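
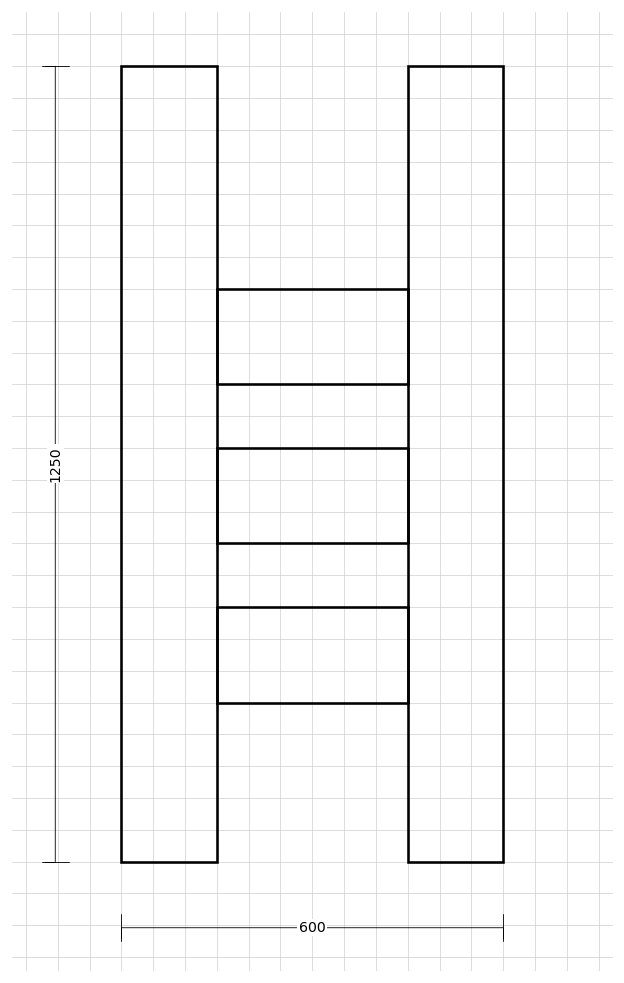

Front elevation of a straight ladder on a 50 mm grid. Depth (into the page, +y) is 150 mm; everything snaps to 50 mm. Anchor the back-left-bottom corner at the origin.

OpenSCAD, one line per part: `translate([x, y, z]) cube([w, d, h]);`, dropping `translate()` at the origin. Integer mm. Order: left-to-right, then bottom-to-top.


cube([150, 150, 1250]);
translate([150, 0, 250]) cube([300, 150, 150]);
translate([150, 0, 500]) cube([300, 150, 150]);
translate([150, 0, 750]) cube([300, 150, 150]);
translate([450, 0, 0]) cube([150, 150, 1250]);


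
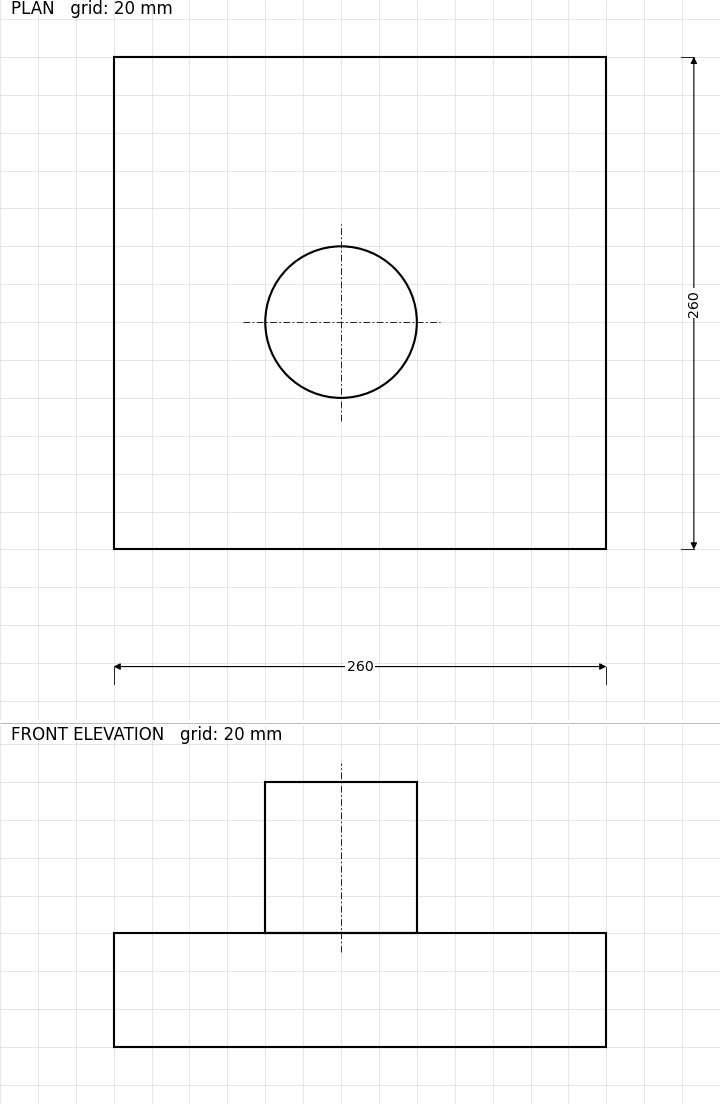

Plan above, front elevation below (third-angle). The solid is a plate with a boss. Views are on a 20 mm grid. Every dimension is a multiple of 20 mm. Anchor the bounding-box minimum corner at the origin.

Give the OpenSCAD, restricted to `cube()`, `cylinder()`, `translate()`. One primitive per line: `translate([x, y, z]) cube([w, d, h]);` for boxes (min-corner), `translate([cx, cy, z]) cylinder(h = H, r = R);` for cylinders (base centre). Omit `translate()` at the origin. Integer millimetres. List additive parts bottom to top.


cube([260, 260, 60]);
translate([120, 120, 60]) cylinder(h = 80, r = 40);


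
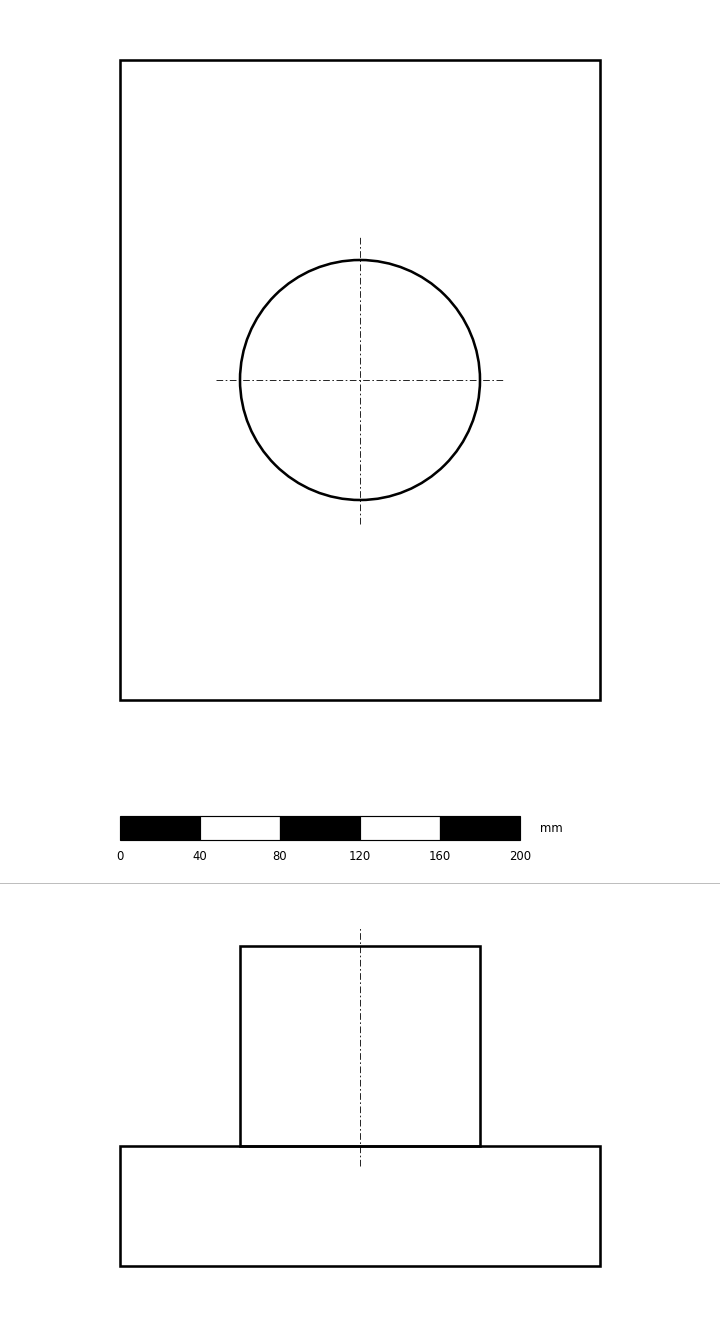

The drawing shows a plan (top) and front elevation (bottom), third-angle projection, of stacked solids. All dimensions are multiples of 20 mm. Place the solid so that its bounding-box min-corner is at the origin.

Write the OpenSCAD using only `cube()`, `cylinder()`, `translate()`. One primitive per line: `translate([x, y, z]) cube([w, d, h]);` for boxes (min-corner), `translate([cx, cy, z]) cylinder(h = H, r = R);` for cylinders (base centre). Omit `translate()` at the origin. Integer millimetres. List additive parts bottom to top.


cube([240, 320, 60]);
translate([120, 160, 60]) cylinder(h = 100, r = 60);


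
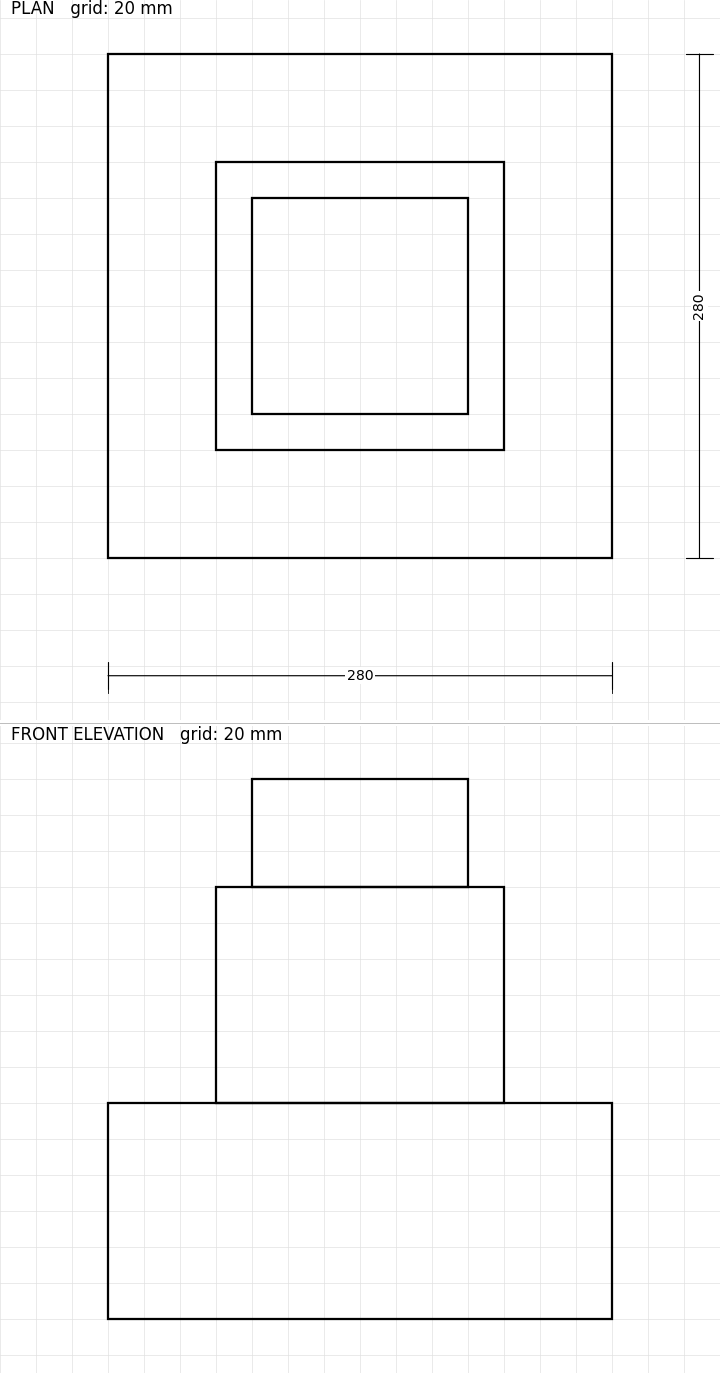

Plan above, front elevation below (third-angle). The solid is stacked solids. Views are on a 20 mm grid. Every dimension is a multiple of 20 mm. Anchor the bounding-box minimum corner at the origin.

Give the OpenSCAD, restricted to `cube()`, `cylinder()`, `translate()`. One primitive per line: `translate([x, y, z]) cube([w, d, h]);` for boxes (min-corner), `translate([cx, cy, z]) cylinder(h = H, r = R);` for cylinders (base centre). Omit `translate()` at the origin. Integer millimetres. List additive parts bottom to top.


cube([280, 280, 120]);
translate([60, 60, 120]) cube([160, 160, 120]);
translate([80, 80, 240]) cube([120, 120, 60]);


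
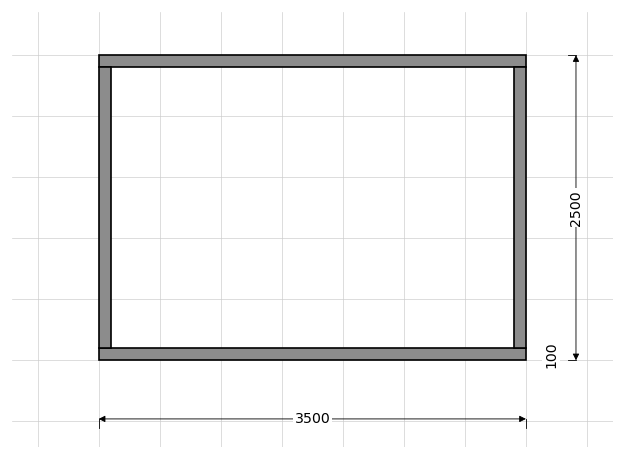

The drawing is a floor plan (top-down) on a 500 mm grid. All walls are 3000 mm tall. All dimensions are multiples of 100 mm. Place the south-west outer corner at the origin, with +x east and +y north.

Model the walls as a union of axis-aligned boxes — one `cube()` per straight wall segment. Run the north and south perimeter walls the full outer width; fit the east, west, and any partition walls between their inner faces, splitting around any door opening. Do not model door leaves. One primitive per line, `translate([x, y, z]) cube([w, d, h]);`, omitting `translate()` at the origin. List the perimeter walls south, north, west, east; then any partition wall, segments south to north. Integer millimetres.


cube([3500, 100, 3000]);
translate([0, 2400, 0]) cube([3500, 100, 3000]);
translate([0, 100, 0]) cube([100, 2300, 3000]);
translate([3400, 100, 0]) cube([100, 2300, 3000]);


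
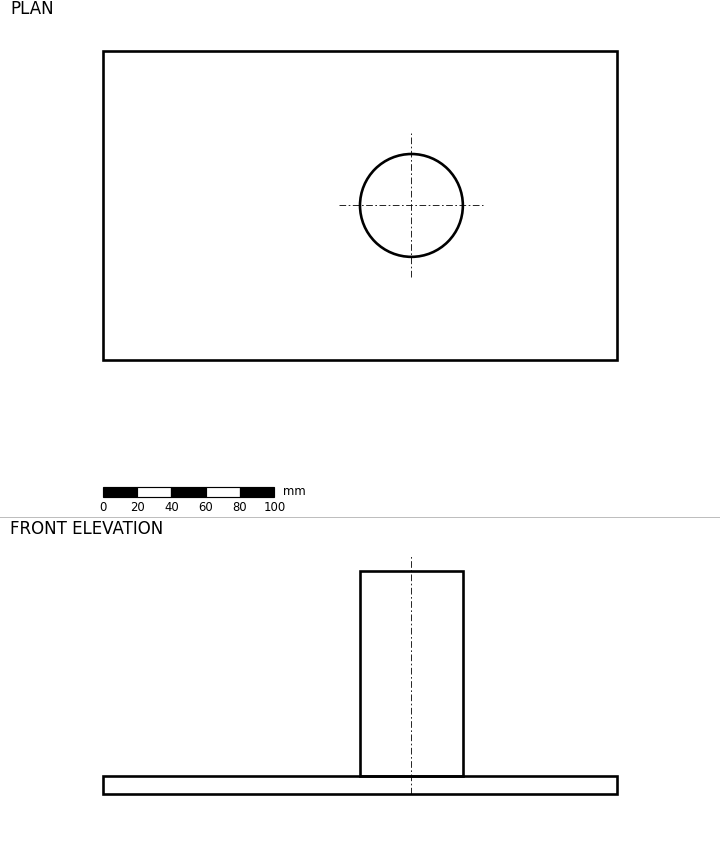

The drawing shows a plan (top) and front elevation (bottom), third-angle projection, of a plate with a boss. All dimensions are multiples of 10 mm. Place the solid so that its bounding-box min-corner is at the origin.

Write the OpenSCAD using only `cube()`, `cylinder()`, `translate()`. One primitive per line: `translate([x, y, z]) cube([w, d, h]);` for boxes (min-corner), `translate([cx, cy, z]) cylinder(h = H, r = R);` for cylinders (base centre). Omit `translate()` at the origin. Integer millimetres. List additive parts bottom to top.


cube([300, 180, 10]);
translate([180, 90, 10]) cylinder(h = 120, r = 30);


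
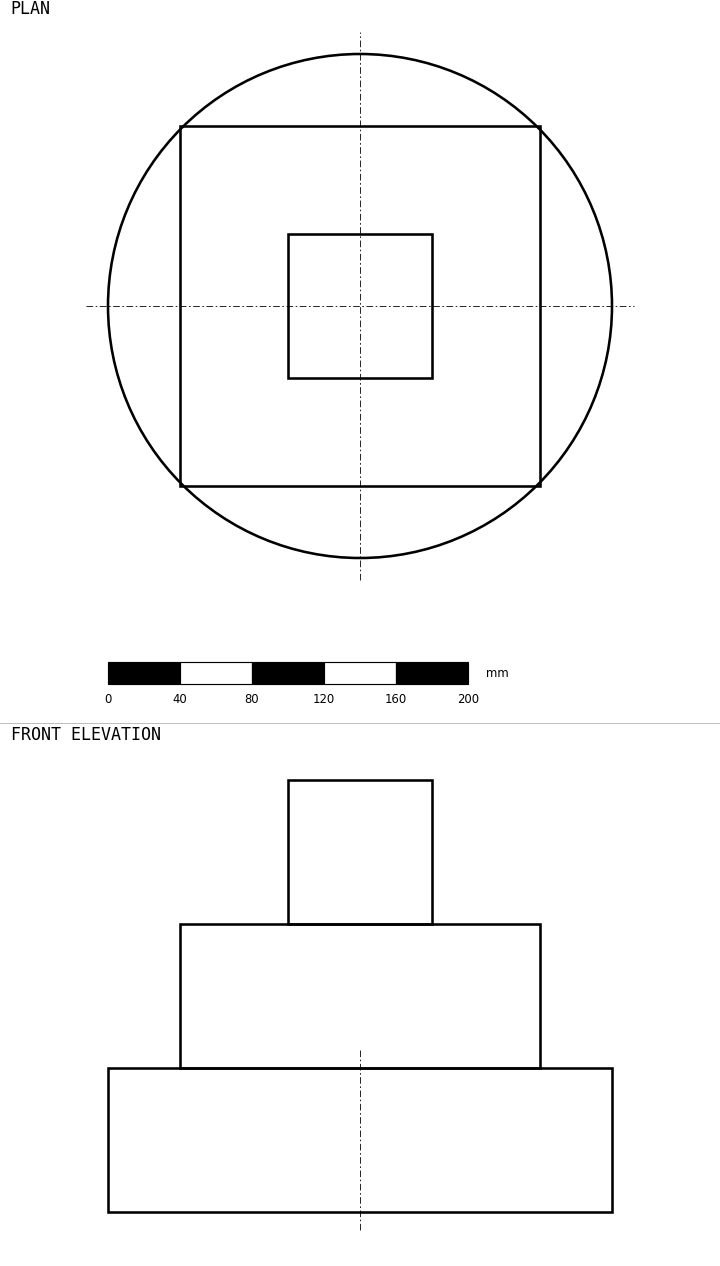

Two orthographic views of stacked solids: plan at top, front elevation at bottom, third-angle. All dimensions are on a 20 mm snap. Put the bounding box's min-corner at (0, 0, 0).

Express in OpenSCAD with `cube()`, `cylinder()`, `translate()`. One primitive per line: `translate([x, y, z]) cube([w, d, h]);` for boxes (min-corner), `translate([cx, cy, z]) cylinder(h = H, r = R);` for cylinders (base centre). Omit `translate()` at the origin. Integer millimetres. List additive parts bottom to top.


translate([140, 140, 0]) cylinder(h = 80, r = 140);
translate([40, 40, 80]) cube([200, 200, 80]);
translate([100, 100, 160]) cube([80, 80, 80]);


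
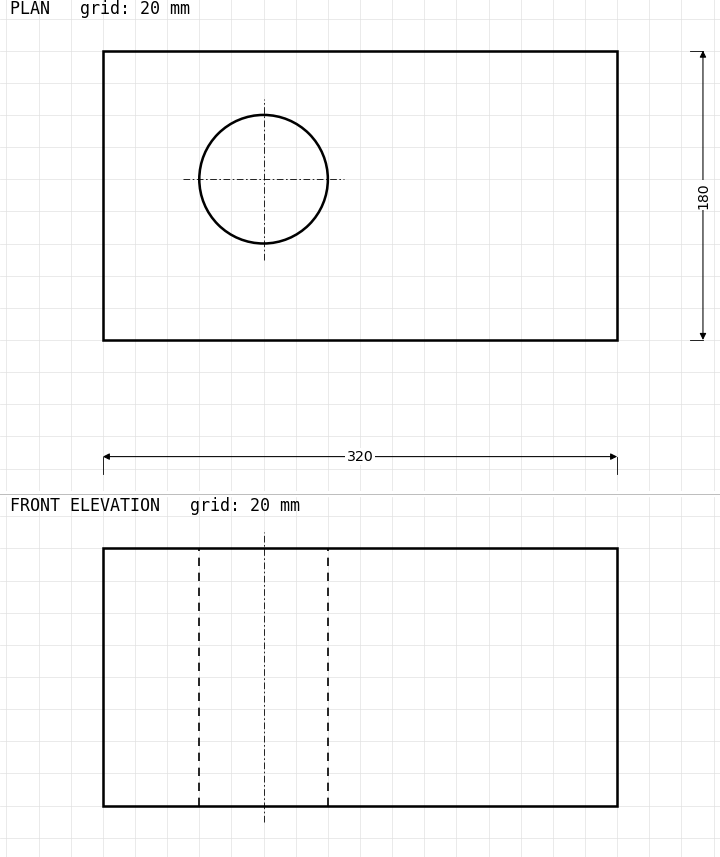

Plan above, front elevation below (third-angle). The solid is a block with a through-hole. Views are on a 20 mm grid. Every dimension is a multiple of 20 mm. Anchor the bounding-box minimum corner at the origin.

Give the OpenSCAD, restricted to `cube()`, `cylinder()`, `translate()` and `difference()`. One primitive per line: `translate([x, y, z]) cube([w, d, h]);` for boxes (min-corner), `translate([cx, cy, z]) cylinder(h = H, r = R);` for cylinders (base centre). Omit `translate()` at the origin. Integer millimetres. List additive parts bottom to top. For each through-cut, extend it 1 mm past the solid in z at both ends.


difference() {
  cube([320, 180, 160]);
  translate([100, 100, -1]) cylinder(h = 162, r = 40);
}


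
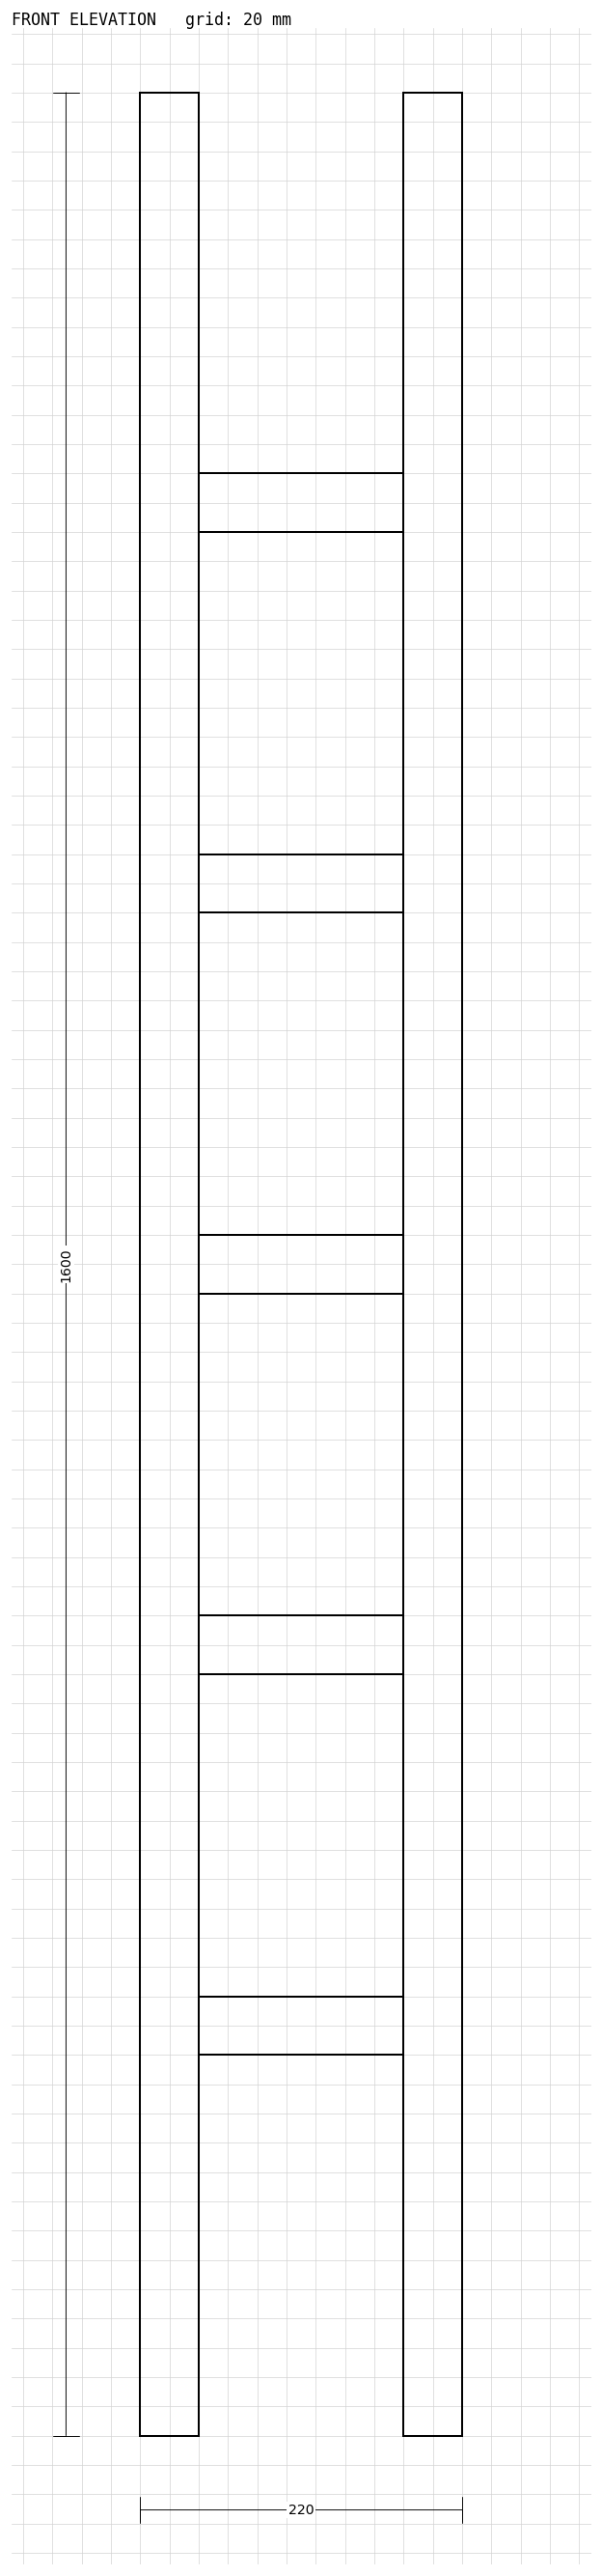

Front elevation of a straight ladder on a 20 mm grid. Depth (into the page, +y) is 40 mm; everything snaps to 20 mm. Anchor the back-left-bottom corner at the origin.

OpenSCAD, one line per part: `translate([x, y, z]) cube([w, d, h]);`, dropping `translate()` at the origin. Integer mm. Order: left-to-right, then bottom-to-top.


cube([40, 40, 1600]);
translate([40, 0, 260]) cube([140, 40, 40]);
translate([40, 0, 520]) cube([140, 40, 40]);
translate([40, 0, 780]) cube([140, 40, 40]);
translate([40, 0, 1040]) cube([140, 40, 40]);
translate([40, 0, 1300]) cube([140, 40, 40]);
translate([180, 0, 0]) cube([40, 40, 1600]);


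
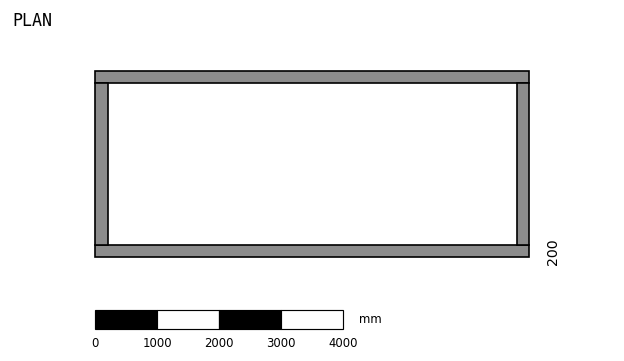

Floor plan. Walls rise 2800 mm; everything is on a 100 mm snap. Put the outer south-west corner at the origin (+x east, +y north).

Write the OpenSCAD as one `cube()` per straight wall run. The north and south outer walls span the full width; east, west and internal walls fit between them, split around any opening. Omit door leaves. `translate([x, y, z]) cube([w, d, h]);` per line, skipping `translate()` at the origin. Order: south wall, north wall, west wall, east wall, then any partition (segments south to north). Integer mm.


cube([7000, 200, 2800]);
translate([0, 2800, 0]) cube([7000, 200, 2800]);
translate([0, 200, 0]) cube([200, 2600, 2800]);
translate([6800, 200, 0]) cube([200, 2600, 2800]);


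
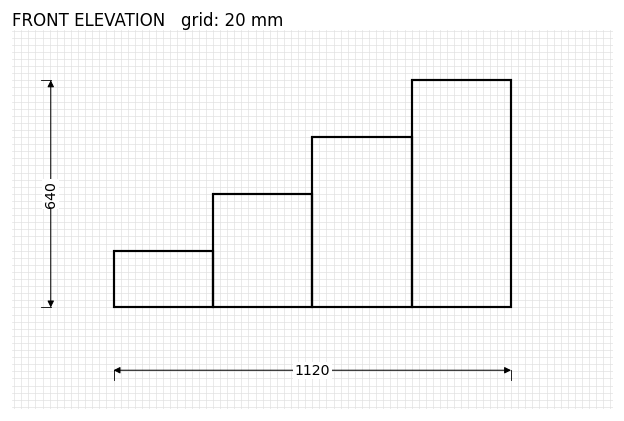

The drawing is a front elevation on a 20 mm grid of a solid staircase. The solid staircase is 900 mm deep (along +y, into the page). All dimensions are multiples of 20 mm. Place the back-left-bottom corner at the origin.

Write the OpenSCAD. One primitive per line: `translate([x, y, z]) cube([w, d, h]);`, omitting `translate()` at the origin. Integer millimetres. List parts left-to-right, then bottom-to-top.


cube([280, 900, 160]);
translate([280, 0, 0]) cube([280, 900, 320]);
translate([560, 0, 0]) cube([280, 900, 480]);
translate([840, 0, 0]) cube([280, 900, 640]);


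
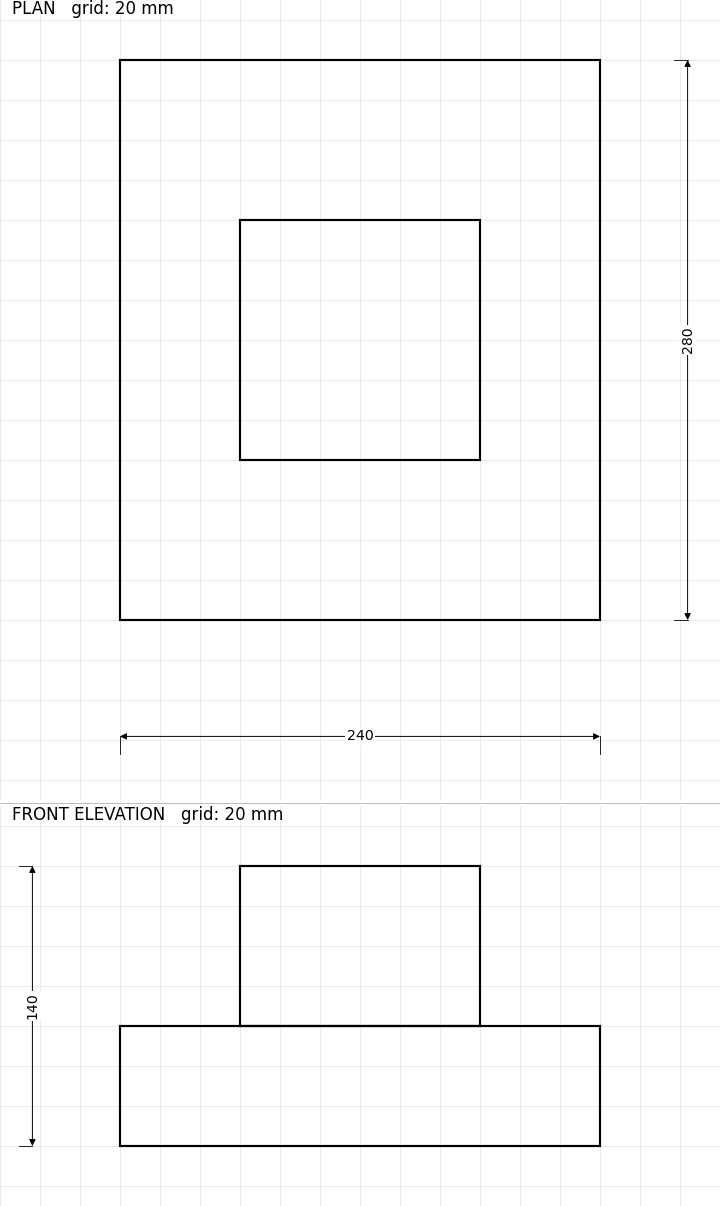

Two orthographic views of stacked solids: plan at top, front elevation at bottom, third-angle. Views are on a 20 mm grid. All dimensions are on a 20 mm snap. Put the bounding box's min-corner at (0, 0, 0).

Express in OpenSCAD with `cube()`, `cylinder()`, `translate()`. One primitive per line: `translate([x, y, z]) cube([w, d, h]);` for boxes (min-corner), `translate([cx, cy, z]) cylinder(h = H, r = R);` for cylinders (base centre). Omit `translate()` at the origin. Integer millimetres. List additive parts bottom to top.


cube([240, 280, 60]);
translate([60, 80, 60]) cube([120, 120, 80]);


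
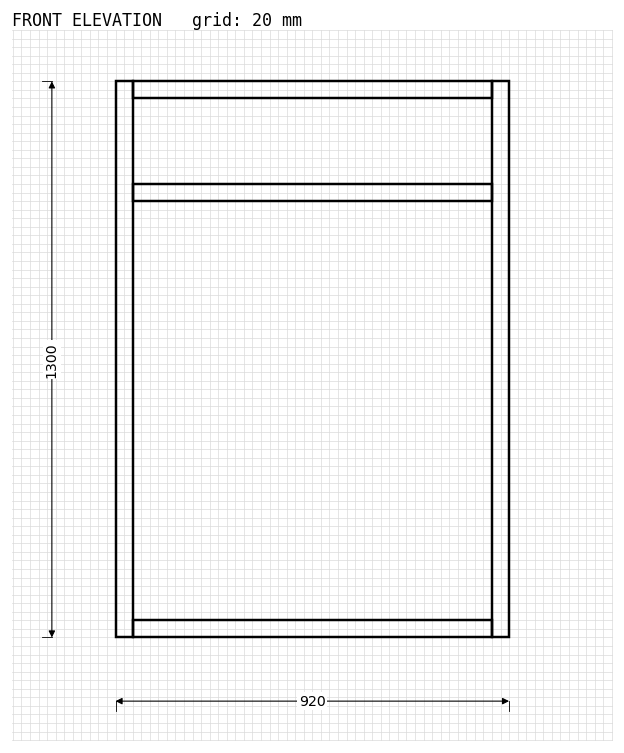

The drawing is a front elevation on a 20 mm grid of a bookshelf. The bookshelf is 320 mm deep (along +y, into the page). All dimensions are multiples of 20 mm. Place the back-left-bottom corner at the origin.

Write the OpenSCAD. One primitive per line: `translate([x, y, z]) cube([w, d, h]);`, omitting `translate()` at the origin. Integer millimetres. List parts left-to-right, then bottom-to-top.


cube([40, 320, 1300]);
translate([40, 0, 0]) cube([840, 320, 40]);
translate([40, 0, 1020]) cube([840, 320, 40]);
translate([40, 0, 1260]) cube([840, 320, 40]);
translate([880, 0, 0]) cube([40, 320, 1300]);


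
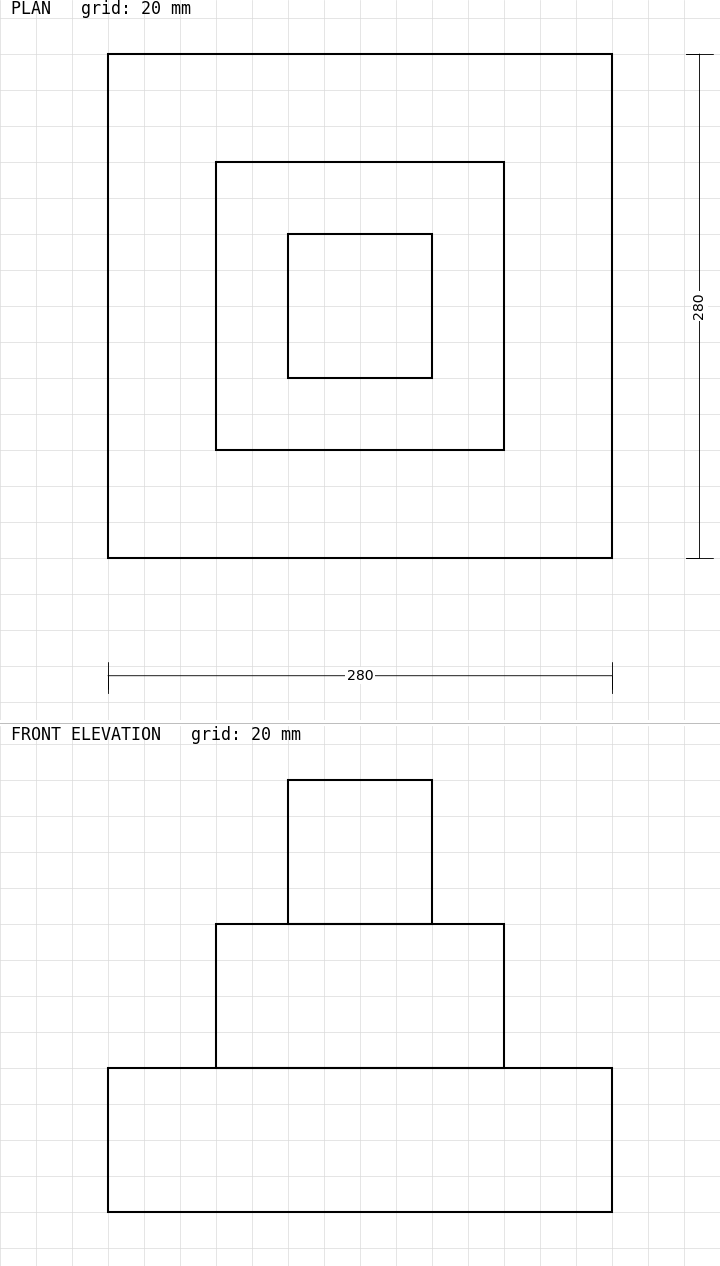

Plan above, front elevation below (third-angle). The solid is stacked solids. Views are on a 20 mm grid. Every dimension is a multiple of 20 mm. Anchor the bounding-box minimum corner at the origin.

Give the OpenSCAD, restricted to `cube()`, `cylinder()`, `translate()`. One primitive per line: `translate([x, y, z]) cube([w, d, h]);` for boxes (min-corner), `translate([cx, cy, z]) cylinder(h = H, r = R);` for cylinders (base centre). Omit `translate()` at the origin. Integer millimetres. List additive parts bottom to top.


cube([280, 280, 80]);
translate([60, 60, 80]) cube([160, 160, 80]);
translate([100, 100, 160]) cube([80, 80, 80]);


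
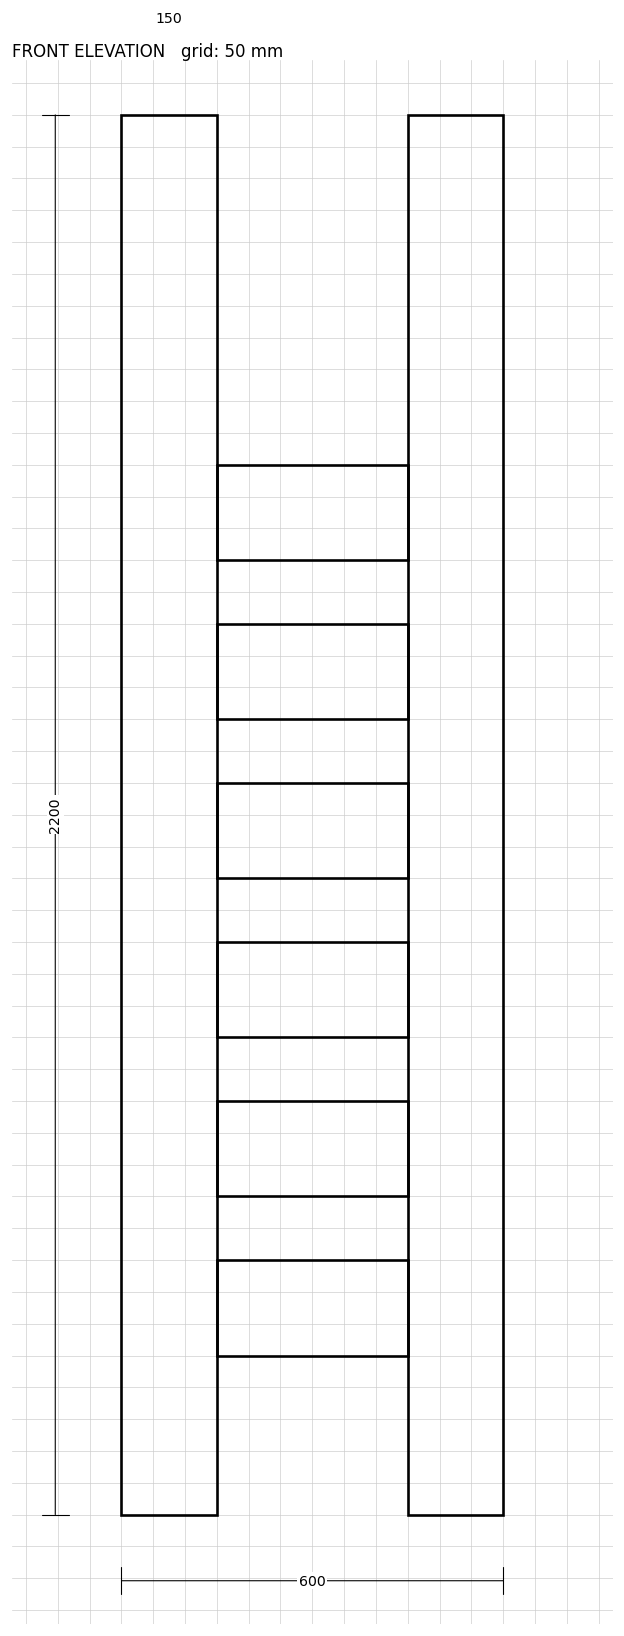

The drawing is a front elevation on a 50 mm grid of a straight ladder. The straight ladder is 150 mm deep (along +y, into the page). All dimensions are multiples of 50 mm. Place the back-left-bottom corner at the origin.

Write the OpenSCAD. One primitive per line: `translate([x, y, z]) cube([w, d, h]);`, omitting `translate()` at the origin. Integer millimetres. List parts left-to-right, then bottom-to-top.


cube([150, 150, 2200]);
translate([150, 0, 250]) cube([300, 150, 150]);
translate([150, 0, 500]) cube([300, 150, 150]);
translate([150, 0, 750]) cube([300, 150, 150]);
translate([150, 0, 1000]) cube([300, 150, 150]);
translate([150, 0, 1250]) cube([300, 150, 150]);
translate([150, 0, 1500]) cube([300, 150, 150]);
translate([450, 0, 0]) cube([150, 150, 2200]);


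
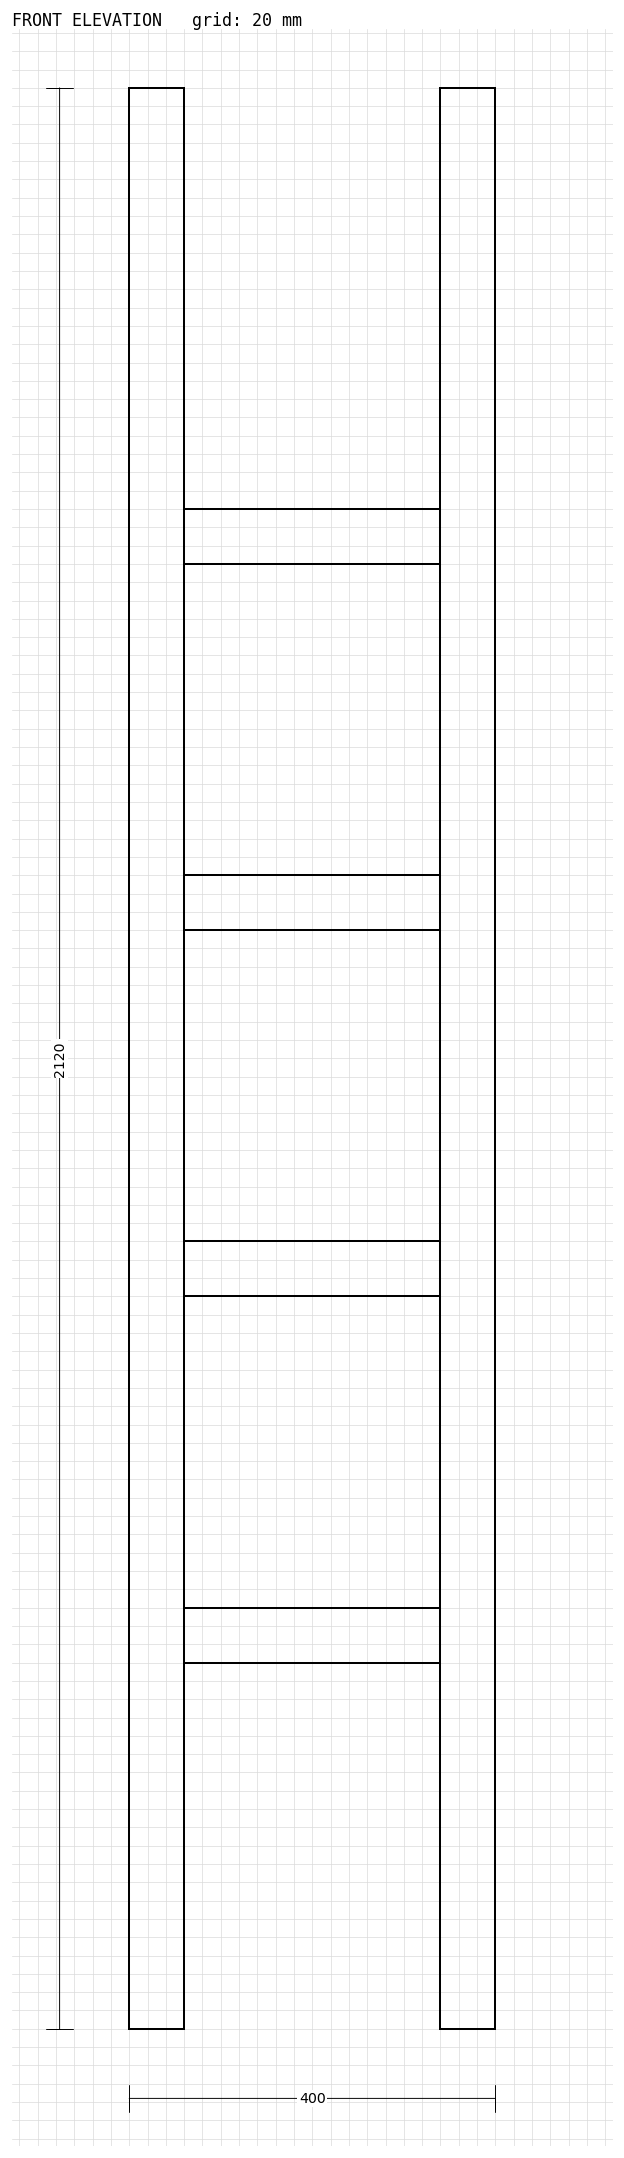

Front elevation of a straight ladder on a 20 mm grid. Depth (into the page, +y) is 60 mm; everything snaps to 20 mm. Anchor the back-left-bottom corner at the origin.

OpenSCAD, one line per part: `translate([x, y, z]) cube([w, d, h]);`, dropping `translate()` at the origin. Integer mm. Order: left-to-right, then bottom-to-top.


cube([60, 60, 2120]);
translate([60, 0, 400]) cube([280, 60, 60]);
translate([60, 0, 800]) cube([280, 60, 60]);
translate([60, 0, 1200]) cube([280, 60, 60]);
translate([60, 0, 1600]) cube([280, 60, 60]);
translate([340, 0, 0]) cube([60, 60, 2120]);


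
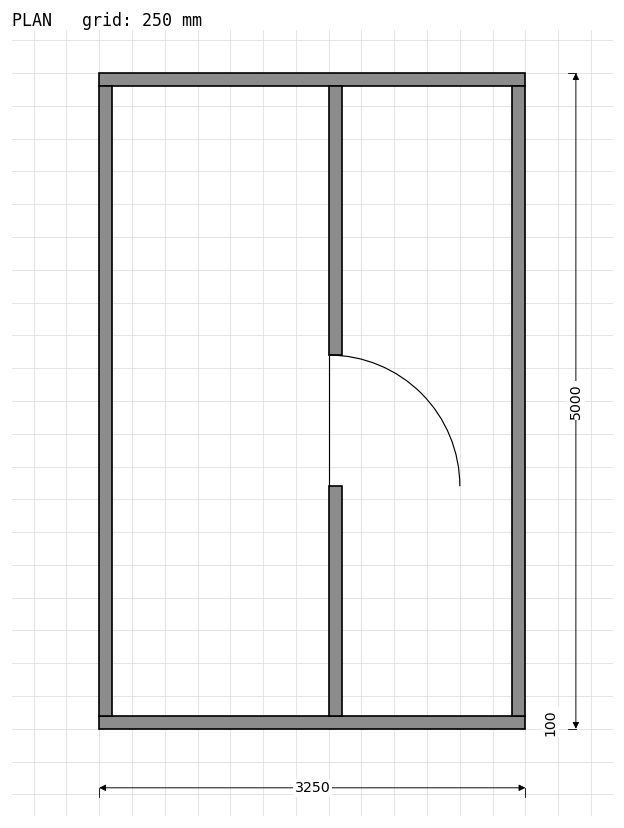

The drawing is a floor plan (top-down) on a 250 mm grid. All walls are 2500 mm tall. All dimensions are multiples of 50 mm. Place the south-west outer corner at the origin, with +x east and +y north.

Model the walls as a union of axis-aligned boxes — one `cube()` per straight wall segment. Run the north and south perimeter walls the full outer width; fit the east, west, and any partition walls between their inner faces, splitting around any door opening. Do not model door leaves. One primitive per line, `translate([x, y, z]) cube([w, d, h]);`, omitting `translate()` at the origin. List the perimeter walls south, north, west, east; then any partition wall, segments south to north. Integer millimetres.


cube([3250, 100, 2500]);
translate([0, 4900, 0]) cube([3250, 100, 2500]);
translate([0, 100, 0]) cube([100, 4800, 2500]);
translate([3150, 100, 0]) cube([100, 4800, 2500]);
translate([1750, 100, 0]) cube([100, 1750, 2500]);
translate([1750, 2850, 0]) cube([100, 2050, 2500]);


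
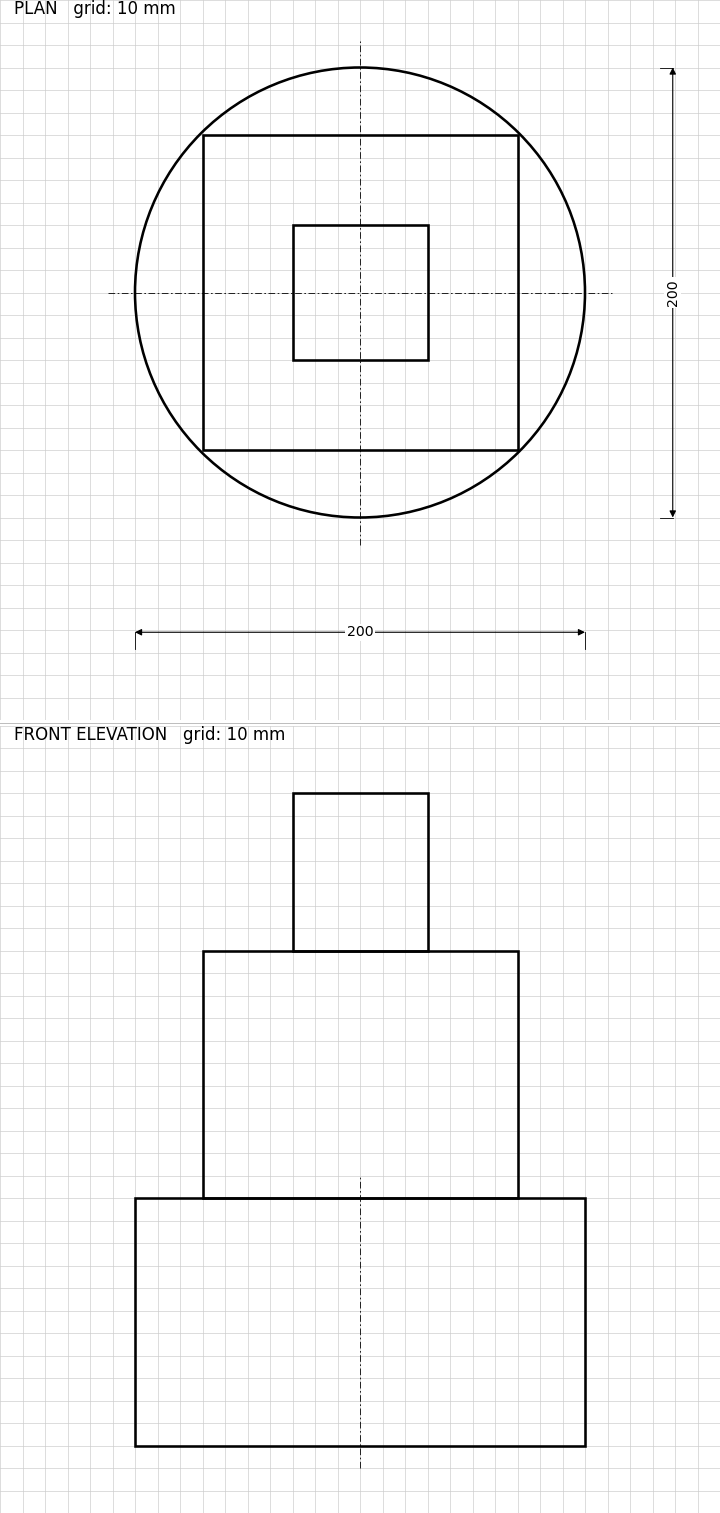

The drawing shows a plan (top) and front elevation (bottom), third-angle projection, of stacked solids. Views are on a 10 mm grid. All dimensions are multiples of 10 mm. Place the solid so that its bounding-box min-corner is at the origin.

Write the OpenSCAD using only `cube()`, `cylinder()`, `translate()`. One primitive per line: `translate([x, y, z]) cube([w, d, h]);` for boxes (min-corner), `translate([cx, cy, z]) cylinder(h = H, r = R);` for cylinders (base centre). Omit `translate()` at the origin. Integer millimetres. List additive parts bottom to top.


translate([100, 100, 0]) cylinder(h = 110, r = 100);
translate([30, 30, 110]) cube([140, 140, 110]);
translate([70, 70, 220]) cube([60, 60, 70]);


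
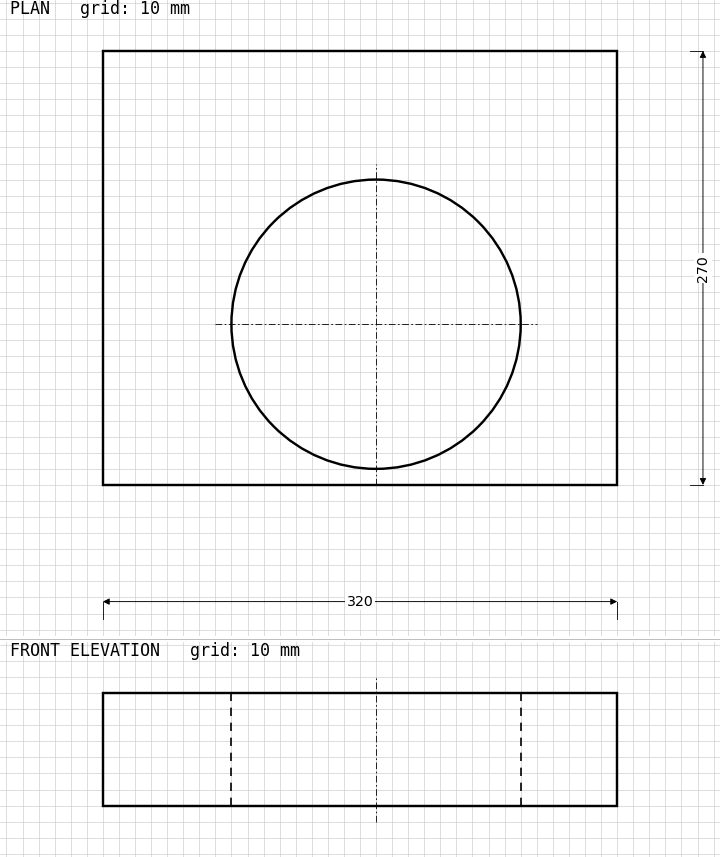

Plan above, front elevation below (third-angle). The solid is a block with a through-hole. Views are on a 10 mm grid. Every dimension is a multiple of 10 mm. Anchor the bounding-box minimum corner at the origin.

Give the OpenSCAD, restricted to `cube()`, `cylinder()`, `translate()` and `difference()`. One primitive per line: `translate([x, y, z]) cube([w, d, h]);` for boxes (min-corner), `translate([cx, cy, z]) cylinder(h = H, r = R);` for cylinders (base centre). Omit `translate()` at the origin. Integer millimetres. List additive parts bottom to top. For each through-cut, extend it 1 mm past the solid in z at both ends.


difference() {
  cube([320, 270, 70]);
  translate([170, 100, -1]) cylinder(h = 72, r = 90);
}


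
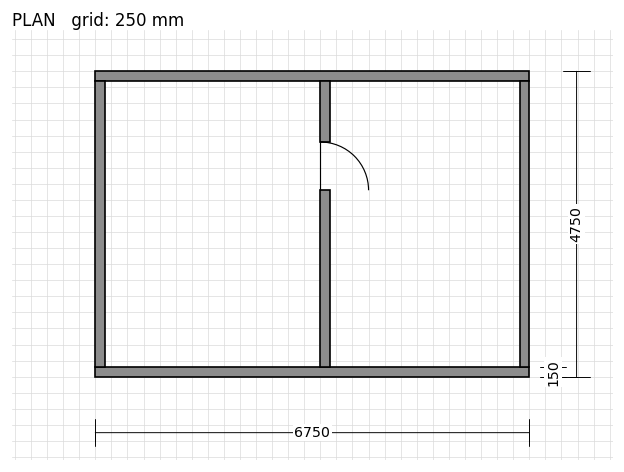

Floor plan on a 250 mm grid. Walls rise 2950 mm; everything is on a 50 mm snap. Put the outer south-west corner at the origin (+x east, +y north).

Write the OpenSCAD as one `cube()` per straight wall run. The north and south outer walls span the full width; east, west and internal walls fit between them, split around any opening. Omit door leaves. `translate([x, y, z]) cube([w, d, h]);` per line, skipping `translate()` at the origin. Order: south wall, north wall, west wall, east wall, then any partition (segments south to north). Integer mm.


cube([6750, 150, 2950]);
translate([0, 4600, 0]) cube([6750, 150, 2950]);
translate([0, 150, 0]) cube([150, 4450, 2950]);
translate([6600, 150, 0]) cube([150, 4450, 2950]);
translate([3500, 150, 0]) cube([150, 2750, 2950]);
translate([3500, 3650, 0]) cube([150, 950, 2950]);


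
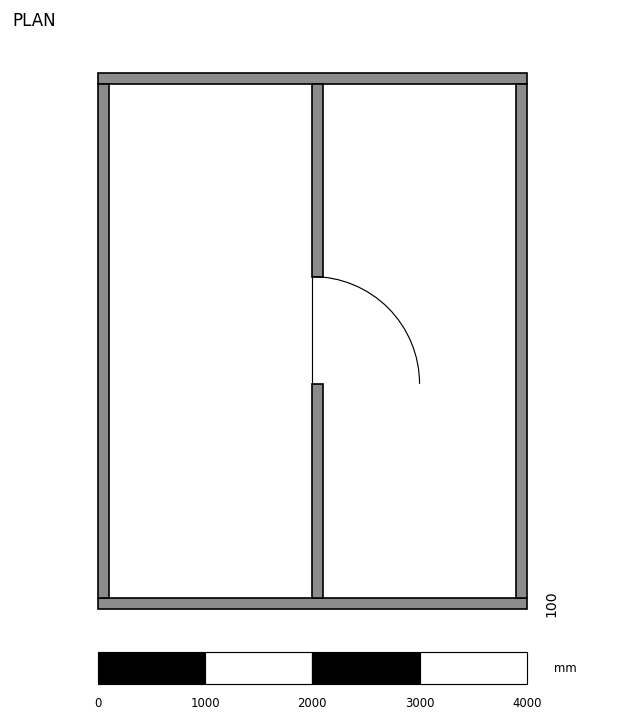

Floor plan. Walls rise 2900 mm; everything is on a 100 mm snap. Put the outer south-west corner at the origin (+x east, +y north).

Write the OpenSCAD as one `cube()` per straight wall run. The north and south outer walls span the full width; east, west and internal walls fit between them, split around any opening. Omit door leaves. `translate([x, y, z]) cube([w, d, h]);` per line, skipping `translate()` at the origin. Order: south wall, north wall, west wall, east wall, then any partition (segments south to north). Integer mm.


cube([4000, 100, 2900]);
translate([0, 4900, 0]) cube([4000, 100, 2900]);
translate([0, 100, 0]) cube([100, 4800, 2900]);
translate([3900, 100, 0]) cube([100, 4800, 2900]);
translate([2000, 100, 0]) cube([100, 2000, 2900]);
translate([2000, 3100, 0]) cube([100, 1800, 2900]);


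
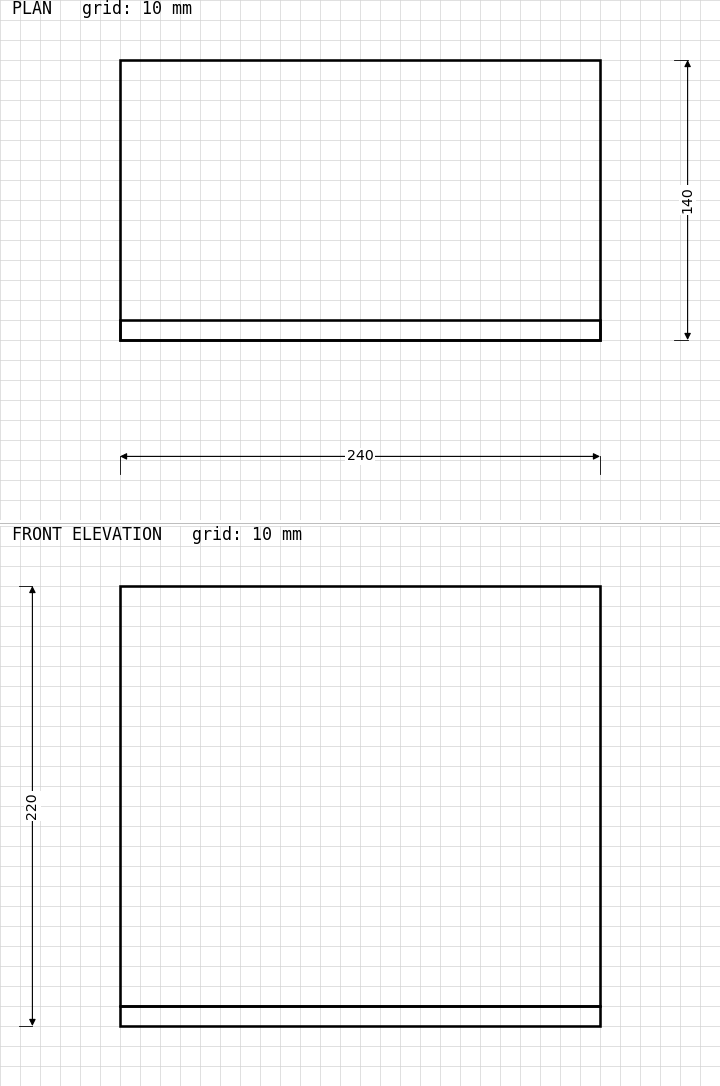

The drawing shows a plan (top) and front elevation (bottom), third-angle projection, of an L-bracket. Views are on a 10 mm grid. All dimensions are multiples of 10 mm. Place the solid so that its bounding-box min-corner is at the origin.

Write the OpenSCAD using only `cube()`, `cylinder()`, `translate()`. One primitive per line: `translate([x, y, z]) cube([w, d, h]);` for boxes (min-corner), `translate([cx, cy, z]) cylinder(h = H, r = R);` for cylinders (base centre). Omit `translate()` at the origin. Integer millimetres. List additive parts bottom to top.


cube([240, 140, 10]);
translate([0, 0, 10]) cube([240, 10, 210]);


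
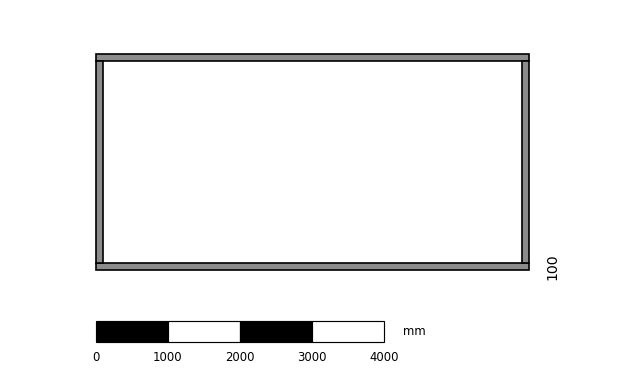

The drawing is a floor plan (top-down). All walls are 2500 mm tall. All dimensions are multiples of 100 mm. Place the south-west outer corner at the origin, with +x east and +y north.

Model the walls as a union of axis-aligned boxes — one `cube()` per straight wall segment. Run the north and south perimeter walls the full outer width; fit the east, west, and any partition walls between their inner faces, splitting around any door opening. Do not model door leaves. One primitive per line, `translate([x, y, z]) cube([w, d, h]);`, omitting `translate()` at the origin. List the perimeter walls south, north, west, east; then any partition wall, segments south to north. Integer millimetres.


cube([6000, 100, 2500]);
translate([0, 2900, 0]) cube([6000, 100, 2500]);
translate([0, 100, 0]) cube([100, 2800, 2500]);
translate([5900, 100, 0]) cube([100, 2800, 2500]);


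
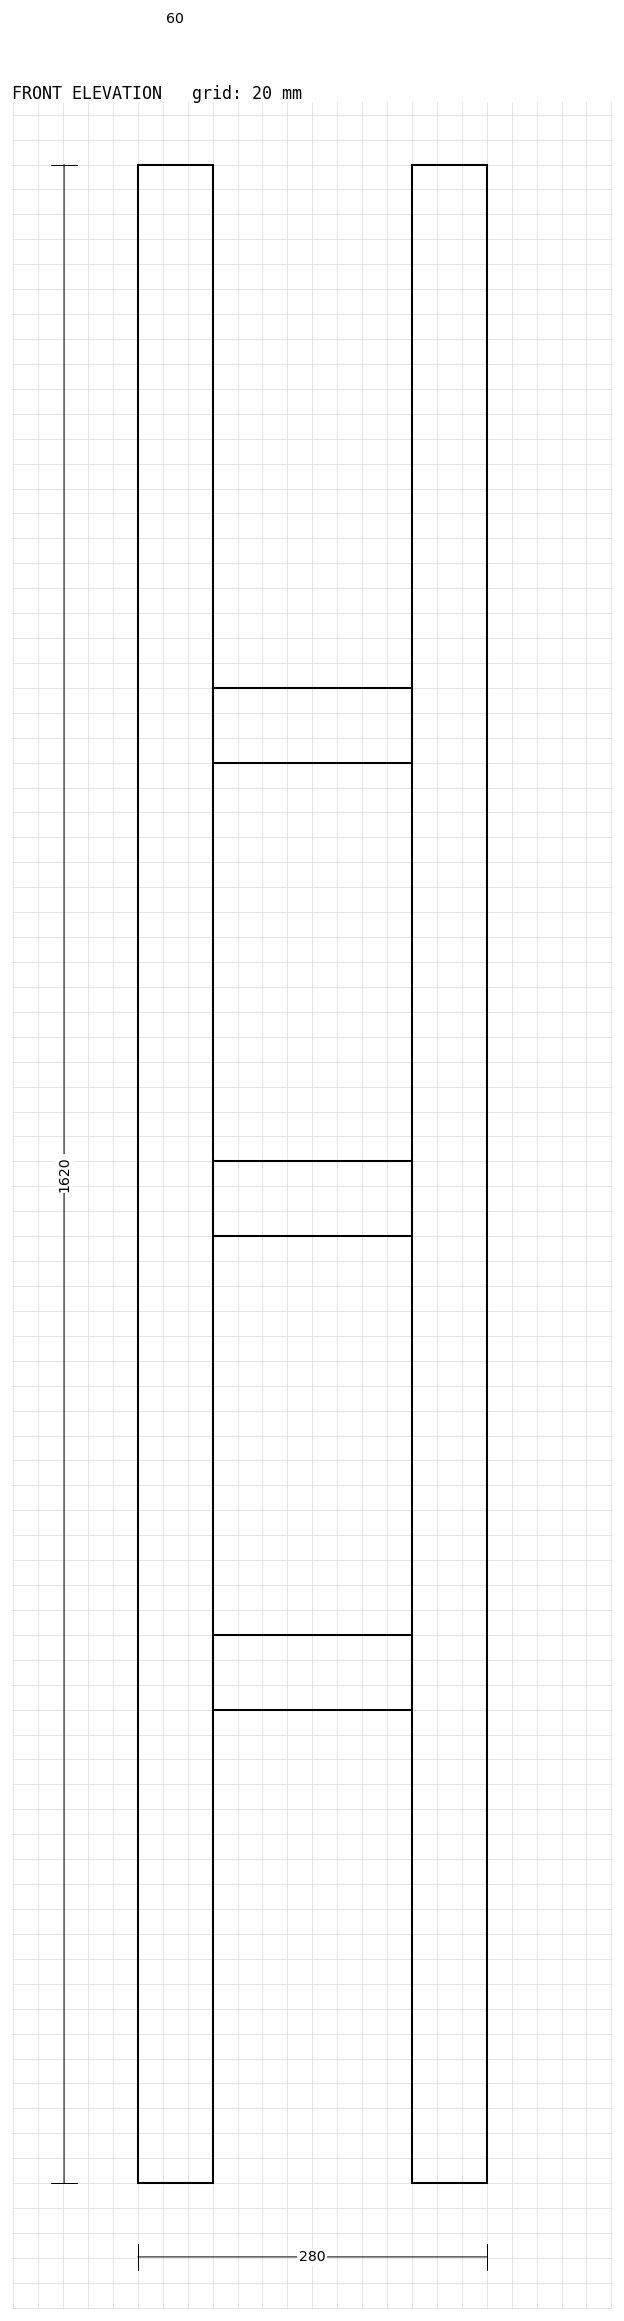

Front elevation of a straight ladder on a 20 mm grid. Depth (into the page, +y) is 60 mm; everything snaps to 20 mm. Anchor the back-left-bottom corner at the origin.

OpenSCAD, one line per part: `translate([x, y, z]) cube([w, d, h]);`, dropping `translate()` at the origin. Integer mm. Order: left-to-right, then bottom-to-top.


cube([60, 60, 1620]);
translate([60, 0, 380]) cube([160, 60, 60]);
translate([60, 0, 760]) cube([160, 60, 60]);
translate([60, 0, 1140]) cube([160, 60, 60]);
translate([220, 0, 0]) cube([60, 60, 1620]);


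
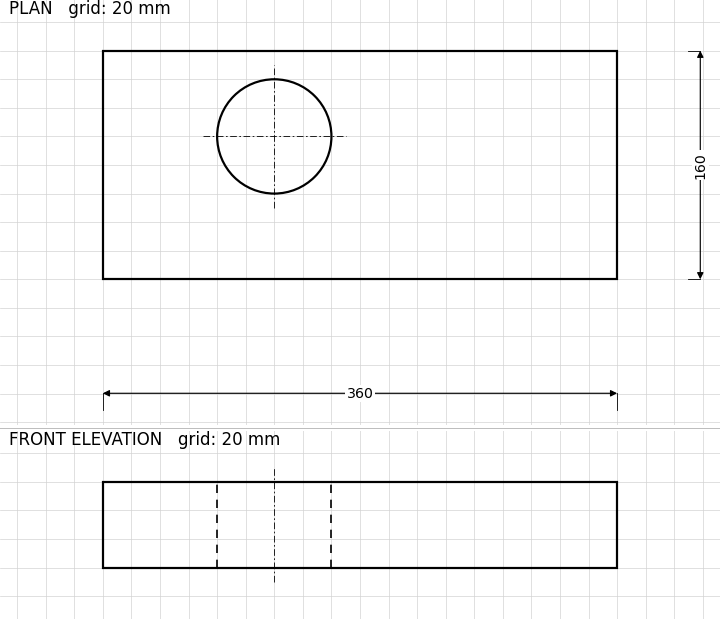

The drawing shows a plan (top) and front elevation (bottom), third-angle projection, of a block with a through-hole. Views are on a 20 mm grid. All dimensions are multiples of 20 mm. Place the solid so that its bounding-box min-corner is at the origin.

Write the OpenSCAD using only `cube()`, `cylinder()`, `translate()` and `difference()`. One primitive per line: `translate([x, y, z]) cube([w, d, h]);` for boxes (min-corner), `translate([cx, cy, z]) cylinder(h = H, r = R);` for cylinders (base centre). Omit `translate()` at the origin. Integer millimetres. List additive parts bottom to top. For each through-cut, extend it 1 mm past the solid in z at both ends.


difference() {
  cube([360, 160, 60]);
  translate([120, 100, -1]) cylinder(h = 62, r = 40);
}


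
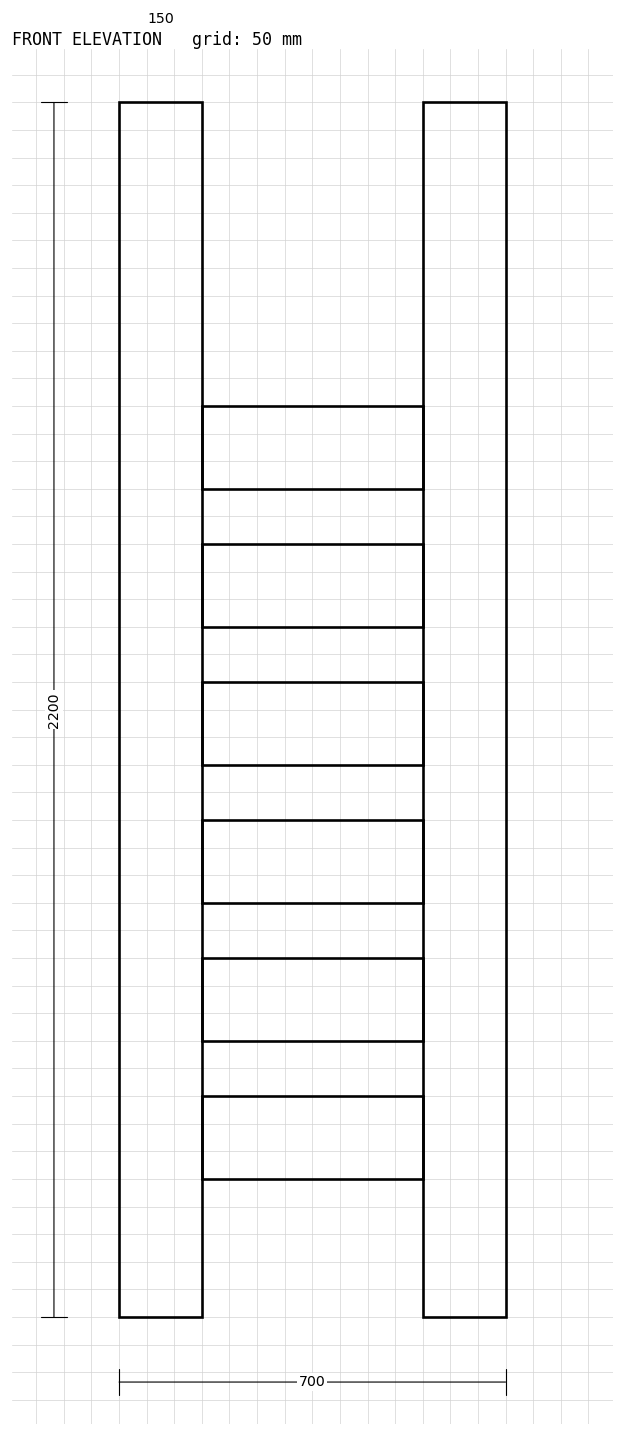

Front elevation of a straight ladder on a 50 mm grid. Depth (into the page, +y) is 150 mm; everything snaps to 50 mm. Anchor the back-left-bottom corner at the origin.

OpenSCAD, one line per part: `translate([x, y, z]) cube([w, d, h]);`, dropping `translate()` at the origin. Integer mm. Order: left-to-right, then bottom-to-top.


cube([150, 150, 2200]);
translate([150, 0, 250]) cube([400, 150, 150]);
translate([150, 0, 500]) cube([400, 150, 150]);
translate([150, 0, 750]) cube([400, 150, 150]);
translate([150, 0, 1000]) cube([400, 150, 150]);
translate([150, 0, 1250]) cube([400, 150, 150]);
translate([150, 0, 1500]) cube([400, 150, 150]);
translate([550, 0, 0]) cube([150, 150, 2200]);


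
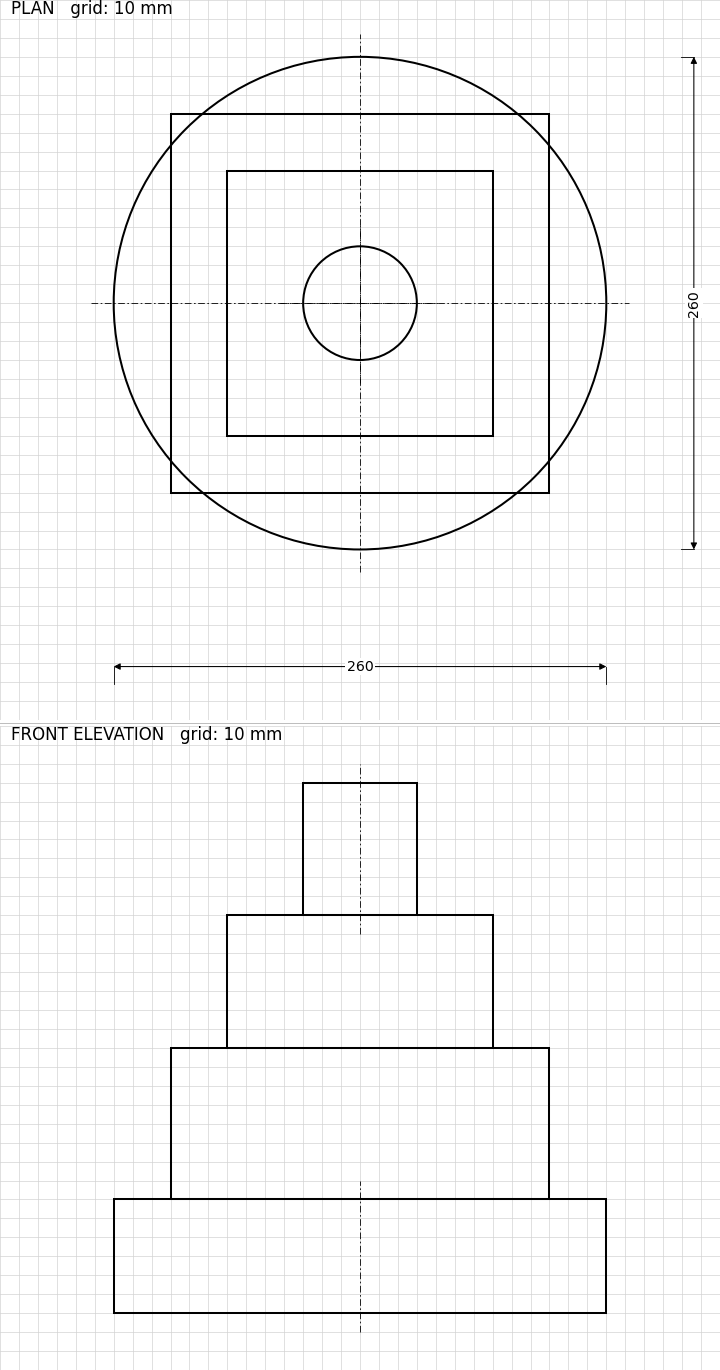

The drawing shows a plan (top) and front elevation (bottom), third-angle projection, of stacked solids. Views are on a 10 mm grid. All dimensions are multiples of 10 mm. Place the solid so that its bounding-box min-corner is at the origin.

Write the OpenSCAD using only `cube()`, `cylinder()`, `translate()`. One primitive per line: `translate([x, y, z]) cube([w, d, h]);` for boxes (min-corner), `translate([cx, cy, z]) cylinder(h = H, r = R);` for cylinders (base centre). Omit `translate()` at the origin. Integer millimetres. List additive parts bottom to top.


translate([130, 130, 0]) cylinder(h = 60, r = 130);
translate([30, 30, 60]) cube([200, 200, 80]);
translate([60, 60, 140]) cube([140, 140, 70]);
translate([130, 130, 210]) cylinder(h = 70, r = 30);


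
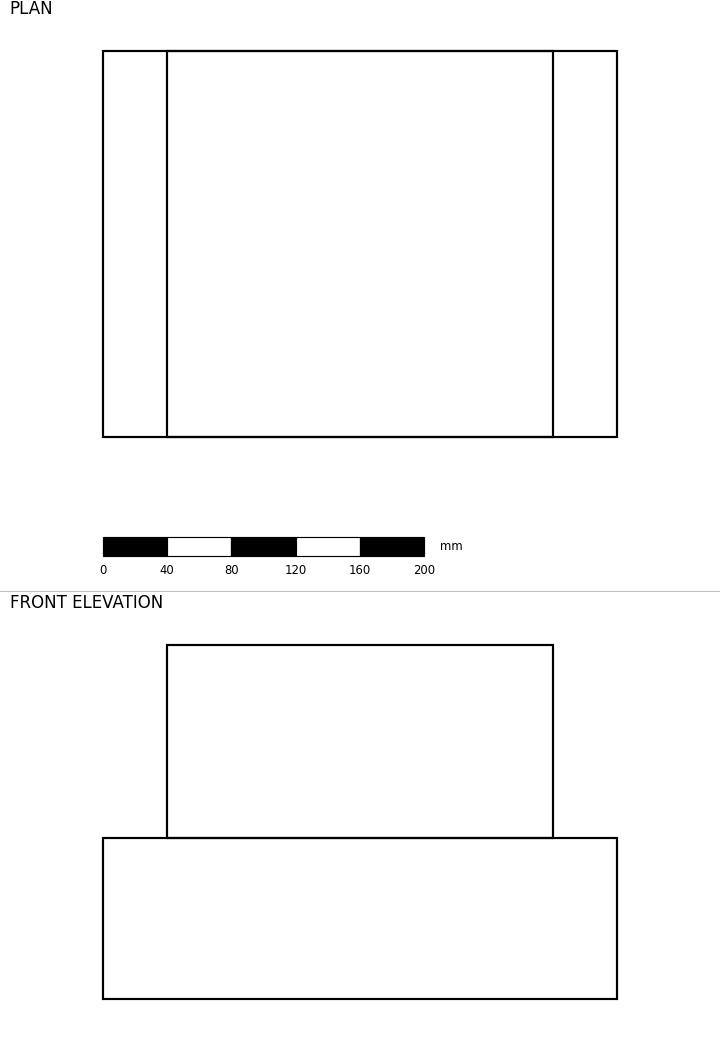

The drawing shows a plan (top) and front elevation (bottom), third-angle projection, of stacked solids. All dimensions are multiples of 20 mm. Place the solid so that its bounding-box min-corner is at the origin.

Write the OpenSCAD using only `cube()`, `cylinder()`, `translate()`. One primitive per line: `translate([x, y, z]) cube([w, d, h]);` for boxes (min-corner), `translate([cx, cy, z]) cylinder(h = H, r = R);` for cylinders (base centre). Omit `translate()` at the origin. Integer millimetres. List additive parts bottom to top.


cube([320, 240, 100]);
translate([40, 0, 100]) cube([240, 240, 120]);


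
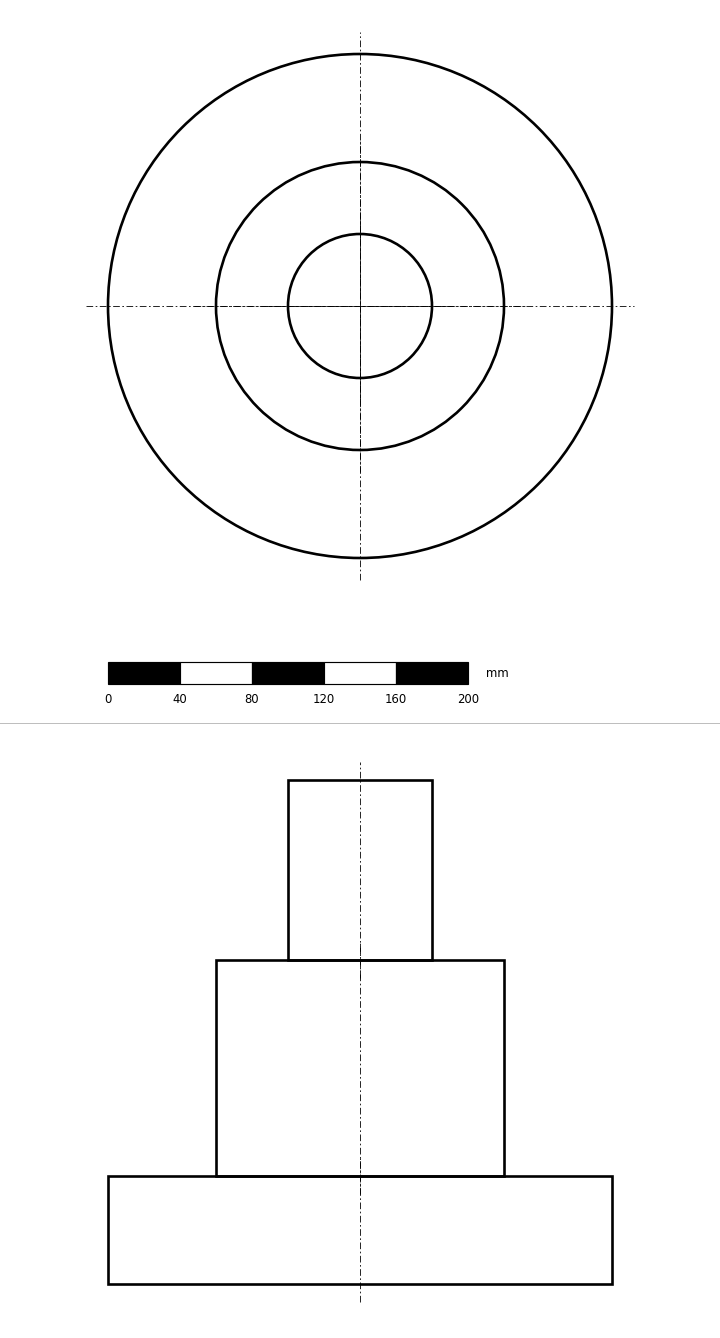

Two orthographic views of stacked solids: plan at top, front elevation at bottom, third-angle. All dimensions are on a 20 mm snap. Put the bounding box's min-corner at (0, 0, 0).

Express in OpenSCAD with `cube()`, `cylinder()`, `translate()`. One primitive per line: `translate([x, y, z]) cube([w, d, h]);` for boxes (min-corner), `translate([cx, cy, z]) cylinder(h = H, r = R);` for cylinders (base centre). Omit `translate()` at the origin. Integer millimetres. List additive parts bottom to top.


translate([140, 140, 0]) cylinder(h = 60, r = 140);
translate([140, 140, 60]) cylinder(h = 120, r = 80);
translate([140, 140, 180]) cylinder(h = 100, r = 40);


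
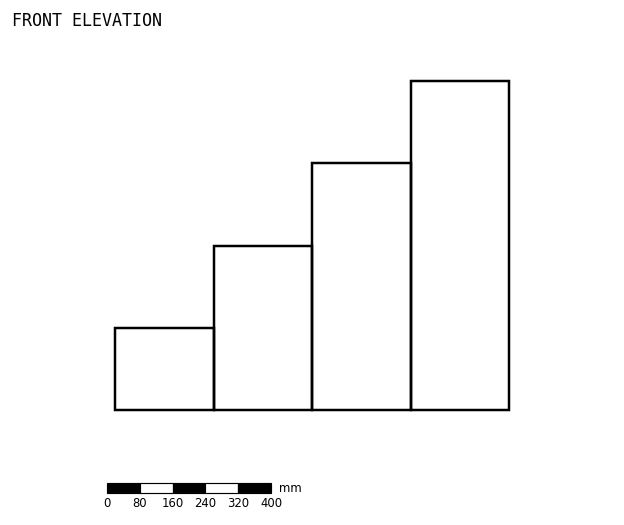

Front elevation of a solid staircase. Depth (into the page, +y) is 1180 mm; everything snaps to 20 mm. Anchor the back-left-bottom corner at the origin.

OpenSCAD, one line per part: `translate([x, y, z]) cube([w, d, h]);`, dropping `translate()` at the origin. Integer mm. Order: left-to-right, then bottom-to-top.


cube([240, 1180, 200]);
translate([240, 0, 0]) cube([240, 1180, 400]);
translate([480, 0, 0]) cube([240, 1180, 600]);
translate([720, 0, 0]) cube([240, 1180, 800]);


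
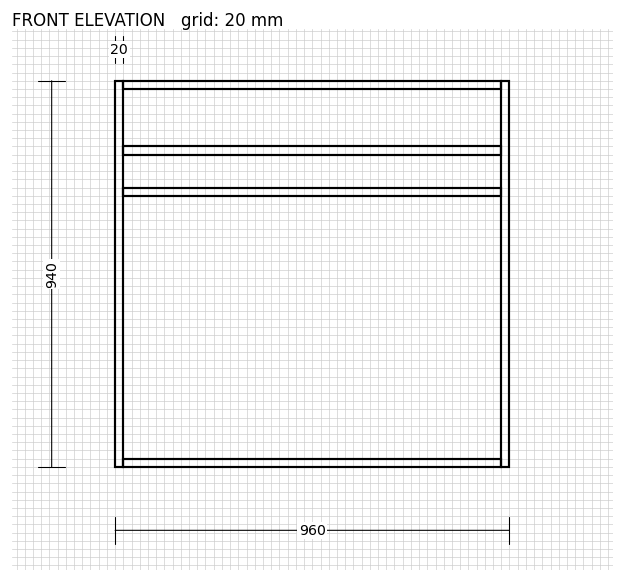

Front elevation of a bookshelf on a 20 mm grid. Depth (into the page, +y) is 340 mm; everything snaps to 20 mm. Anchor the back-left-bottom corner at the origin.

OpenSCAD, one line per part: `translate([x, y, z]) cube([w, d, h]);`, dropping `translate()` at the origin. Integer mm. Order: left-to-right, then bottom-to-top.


cube([20, 340, 940]);
translate([20, 0, 0]) cube([920, 340, 20]);
translate([20, 0, 660]) cube([920, 340, 20]);
translate([20, 0, 760]) cube([920, 340, 20]);
translate([20, 0, 920]) cube([920, 340, 20]);
translate([940, 0, 0]) cube([20, 340, 940]);


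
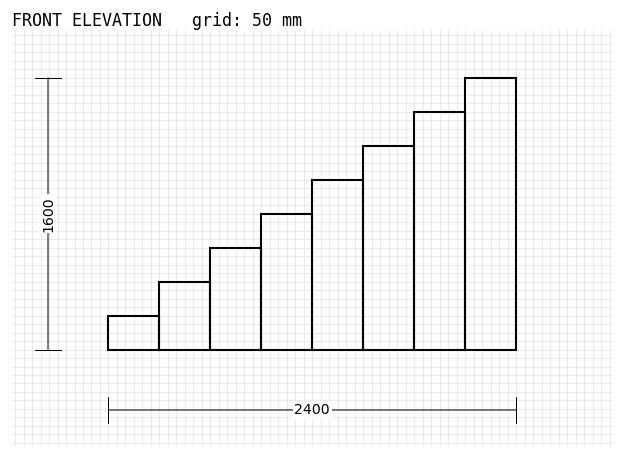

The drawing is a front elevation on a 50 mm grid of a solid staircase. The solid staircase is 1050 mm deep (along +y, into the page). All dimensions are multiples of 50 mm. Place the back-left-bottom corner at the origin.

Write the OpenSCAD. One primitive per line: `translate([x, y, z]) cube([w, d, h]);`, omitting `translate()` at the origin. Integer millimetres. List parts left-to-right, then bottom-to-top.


cube([300, 1050, 200]);
translate([300, 0, 0]) cube([300, 1050, 400]);
translate([600, 0, 0]) cube([300, 1050, 600]);
translate([900, 0, 0]) cube([300, 1050, 800]);
translate([1200, 0, 0]) cube([300, 1050, 1000]);
translate([1500, 0, 0]) cube([300, 1050, 1200]);
translate([1800, 0, 0]) cube([300, 1050, 1400]);
translate([2100, 0, 0]) cube([300, 1050, 1600]);
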